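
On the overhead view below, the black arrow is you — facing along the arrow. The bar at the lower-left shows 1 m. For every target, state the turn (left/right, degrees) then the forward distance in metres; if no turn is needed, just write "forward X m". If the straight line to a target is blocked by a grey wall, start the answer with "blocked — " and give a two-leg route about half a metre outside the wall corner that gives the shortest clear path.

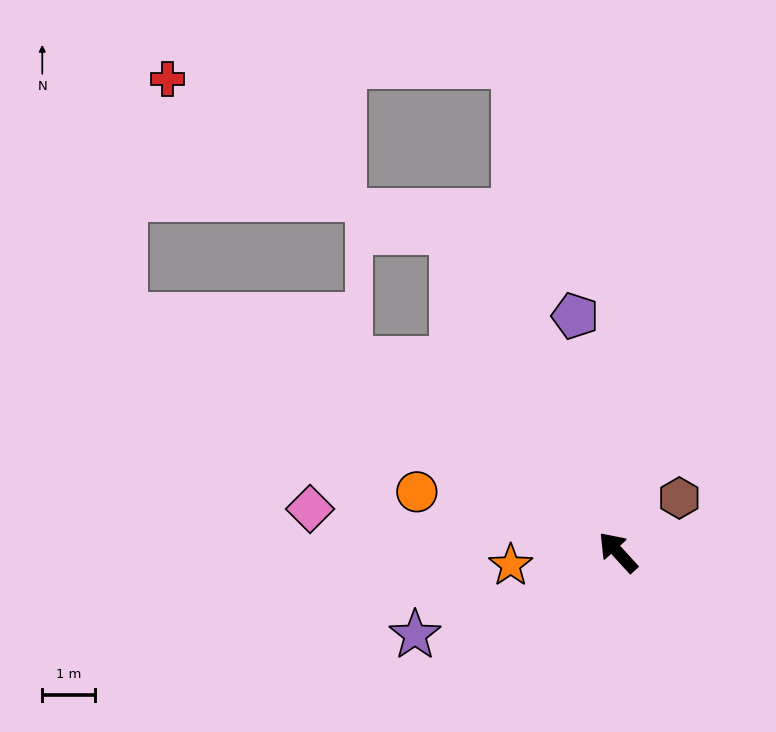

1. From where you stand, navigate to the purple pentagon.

turn right 32°, forward 4.5 m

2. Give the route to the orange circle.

turn left 31°, forward 4.0 m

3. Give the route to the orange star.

turn left 54°, forward 2.0 m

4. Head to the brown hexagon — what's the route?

turn right 91°, forward 1.5 m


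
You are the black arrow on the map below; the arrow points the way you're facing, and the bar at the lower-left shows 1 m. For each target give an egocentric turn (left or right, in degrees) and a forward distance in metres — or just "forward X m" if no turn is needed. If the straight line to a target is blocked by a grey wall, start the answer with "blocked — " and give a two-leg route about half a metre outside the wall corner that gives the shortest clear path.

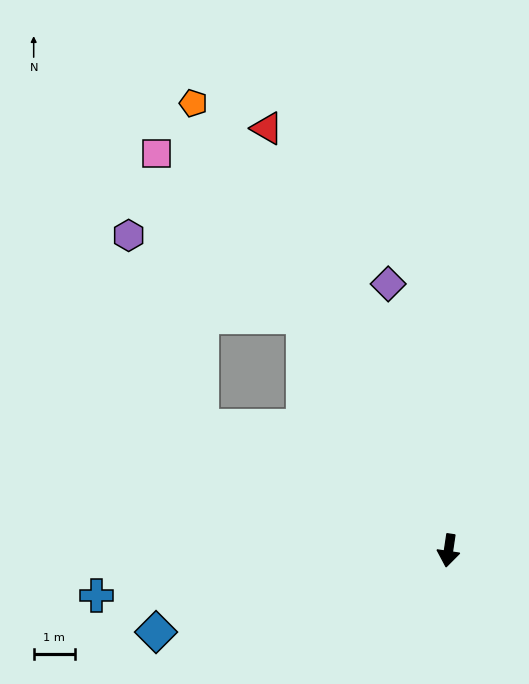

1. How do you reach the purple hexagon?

blocked — turn right 140°, forward 6.7 m, then turn left 34°, forward 4.7 m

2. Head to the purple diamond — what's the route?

turn right 159°, forward 6.7 m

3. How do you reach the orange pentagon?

turn right 142°, forward 12.6 m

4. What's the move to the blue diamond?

turn right 66°, forward 7.4 m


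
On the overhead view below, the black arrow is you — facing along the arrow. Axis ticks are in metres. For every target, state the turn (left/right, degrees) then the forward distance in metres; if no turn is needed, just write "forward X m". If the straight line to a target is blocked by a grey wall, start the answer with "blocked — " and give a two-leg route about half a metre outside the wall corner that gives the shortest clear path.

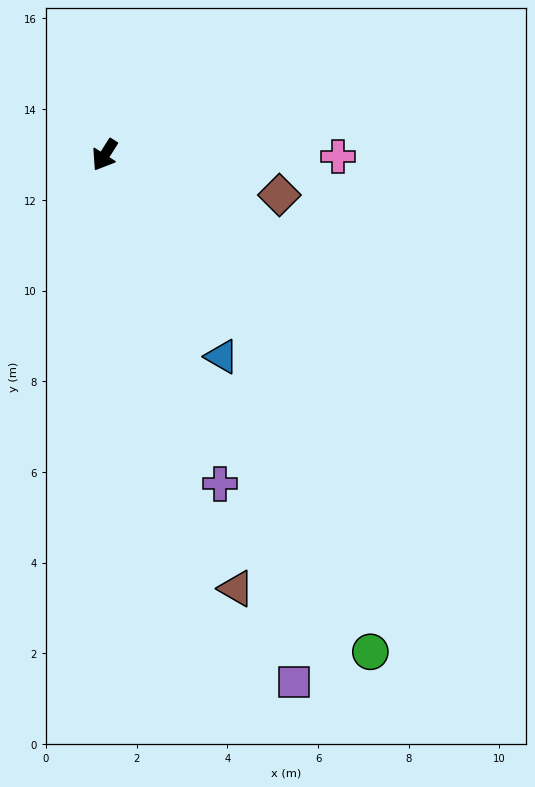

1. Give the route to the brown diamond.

turn left 110°, forward 4.0 m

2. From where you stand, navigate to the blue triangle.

turn left 63°, forward 5.1 m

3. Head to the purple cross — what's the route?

turn left 52°, forward 7.7 m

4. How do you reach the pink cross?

turn left 122°, forward 5.2 m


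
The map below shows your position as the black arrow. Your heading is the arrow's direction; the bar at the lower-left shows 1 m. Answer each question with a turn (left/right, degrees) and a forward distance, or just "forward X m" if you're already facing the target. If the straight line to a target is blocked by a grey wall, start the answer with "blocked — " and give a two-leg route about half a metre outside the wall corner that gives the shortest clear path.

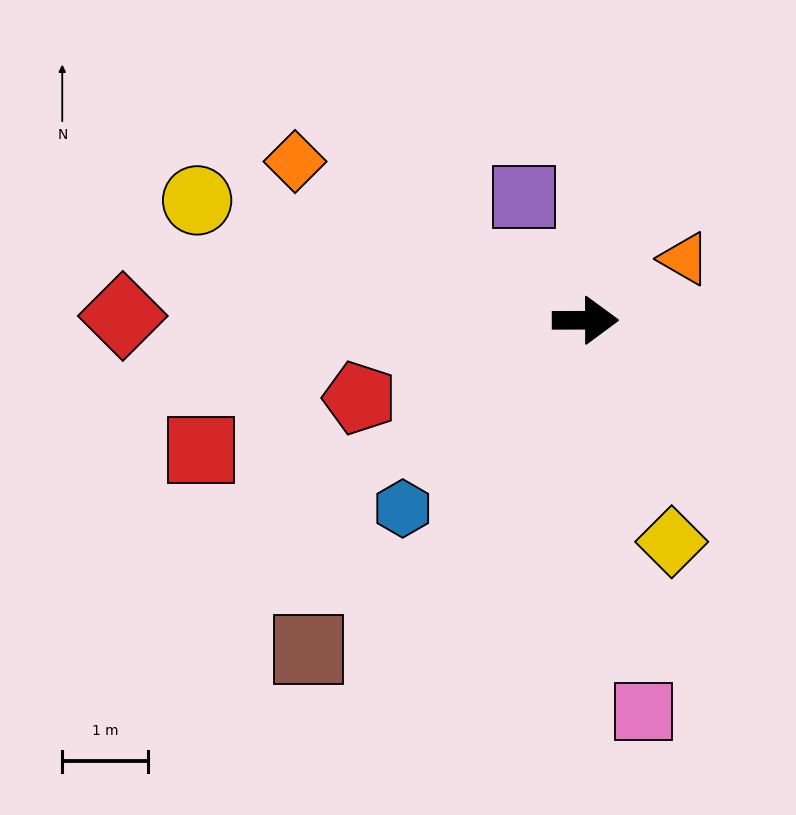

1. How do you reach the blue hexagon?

turn right 134°, forward 3.1 m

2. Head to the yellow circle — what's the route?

turn left 163°, forward 4.8 m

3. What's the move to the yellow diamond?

turn right 69°, forward 2.8 m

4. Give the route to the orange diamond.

turn left 151°, forward 3.9 m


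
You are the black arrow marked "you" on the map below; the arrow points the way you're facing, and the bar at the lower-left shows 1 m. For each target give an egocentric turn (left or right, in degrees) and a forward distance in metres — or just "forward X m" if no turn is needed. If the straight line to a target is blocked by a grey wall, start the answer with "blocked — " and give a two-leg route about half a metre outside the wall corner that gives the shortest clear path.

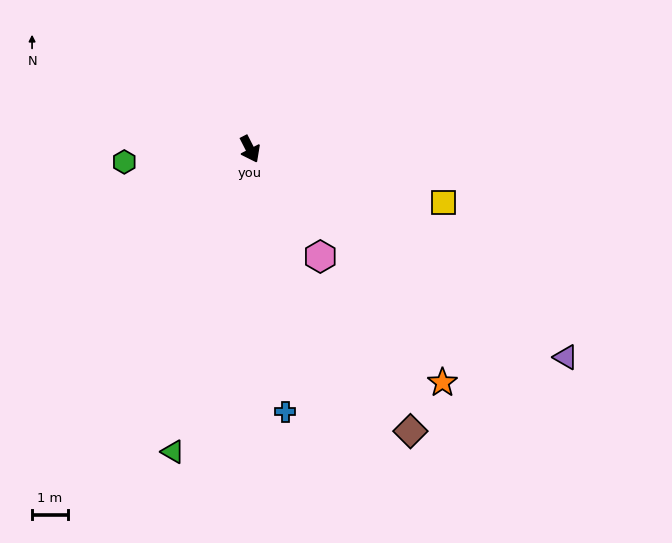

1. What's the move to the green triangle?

turn right 41°, forward 8.7 m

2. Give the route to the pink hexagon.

turn left 6°, forward 3.6 m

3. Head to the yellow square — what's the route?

turn left 47°, forward 5.6 m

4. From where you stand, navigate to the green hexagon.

turn right 111°, forward 3.5 m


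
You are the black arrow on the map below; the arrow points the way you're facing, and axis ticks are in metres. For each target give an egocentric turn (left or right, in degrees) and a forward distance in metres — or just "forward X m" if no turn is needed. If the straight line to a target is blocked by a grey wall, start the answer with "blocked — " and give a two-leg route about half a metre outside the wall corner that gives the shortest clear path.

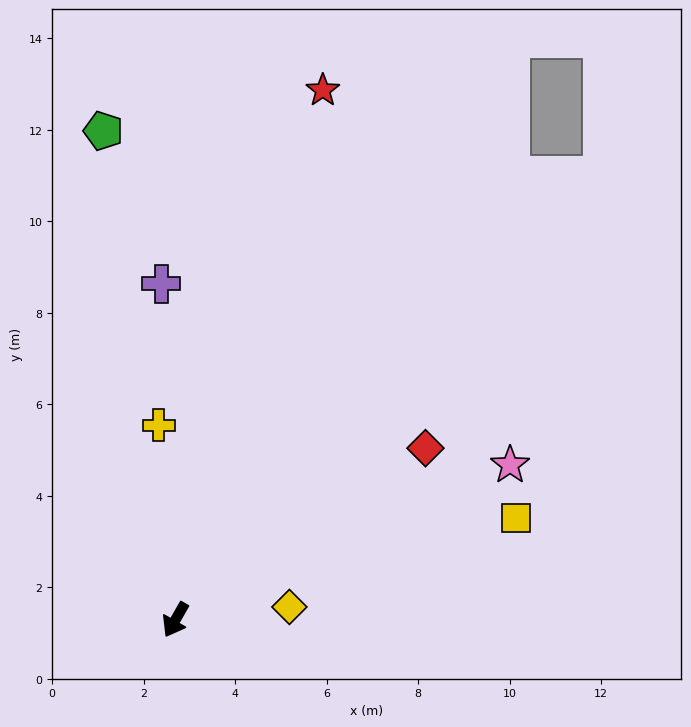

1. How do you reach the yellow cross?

turn right 145°, forward 4.3 m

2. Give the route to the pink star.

turn left 145°, forward 8.1 m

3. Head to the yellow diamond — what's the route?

turn left 126°, forward 2.5 m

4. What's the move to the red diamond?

turn left 154°, forward 6.6 m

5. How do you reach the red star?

turn right 166°, forward 12.0 m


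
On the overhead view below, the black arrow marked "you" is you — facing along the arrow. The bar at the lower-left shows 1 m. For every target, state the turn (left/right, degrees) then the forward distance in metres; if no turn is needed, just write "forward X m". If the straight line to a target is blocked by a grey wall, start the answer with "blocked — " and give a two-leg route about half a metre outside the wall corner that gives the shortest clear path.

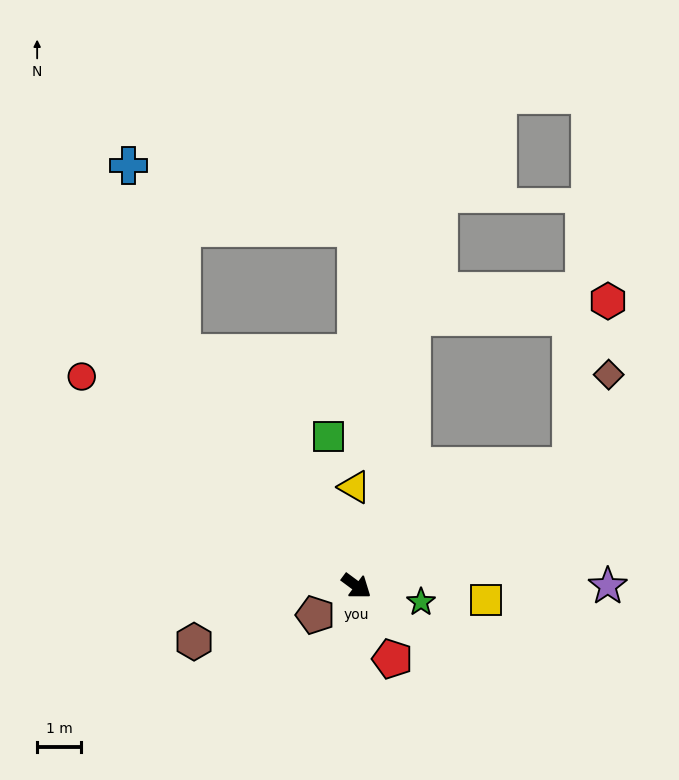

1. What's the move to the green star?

turn left 23°, forward 1.5 m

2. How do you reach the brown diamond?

blocked — turn left 66°, forward 5.7 m, then turn left 38°, forward 2.3 m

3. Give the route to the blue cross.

blocked — turn left 163°, forward 6.7 m, then turn right 20°, forward 4.5 m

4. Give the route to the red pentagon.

turn right 27°, forward 1.9 m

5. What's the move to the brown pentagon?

turn right 108°, forward 1.2 m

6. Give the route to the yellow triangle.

turn left 128°, forward 2.3 m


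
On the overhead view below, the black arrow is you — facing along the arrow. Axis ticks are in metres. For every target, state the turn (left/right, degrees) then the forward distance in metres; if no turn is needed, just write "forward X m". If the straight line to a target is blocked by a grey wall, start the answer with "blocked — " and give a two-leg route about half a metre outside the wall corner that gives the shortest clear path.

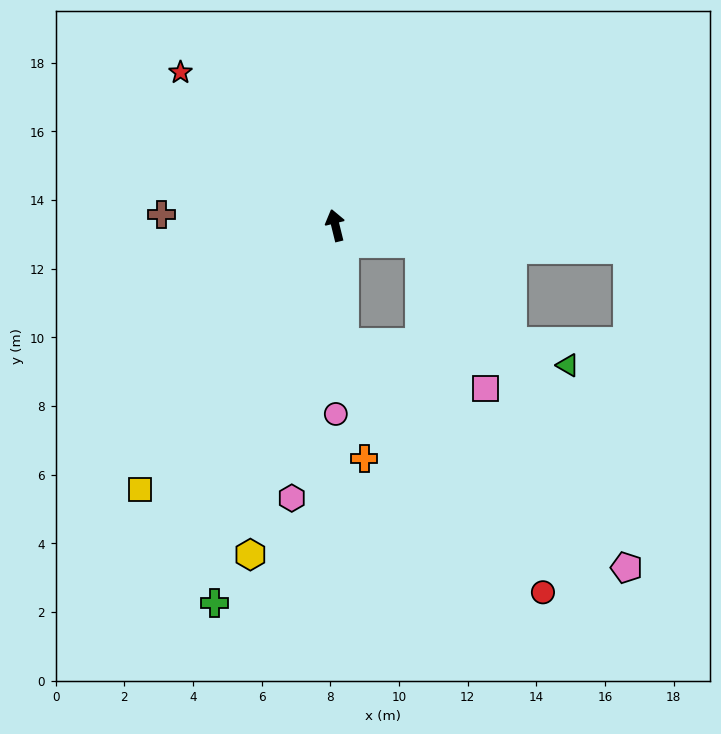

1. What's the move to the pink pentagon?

blocked — turn left 171°, forward 3.4 m, then turn left 46°, forward 10.5 m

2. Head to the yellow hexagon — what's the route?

turn left 152°, forward 9.9 m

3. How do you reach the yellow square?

turn left 130°, forward 9.6 m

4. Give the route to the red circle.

blocked — turn left 171°, forward 3.4 m, then turn left 34°, forward 9.3 m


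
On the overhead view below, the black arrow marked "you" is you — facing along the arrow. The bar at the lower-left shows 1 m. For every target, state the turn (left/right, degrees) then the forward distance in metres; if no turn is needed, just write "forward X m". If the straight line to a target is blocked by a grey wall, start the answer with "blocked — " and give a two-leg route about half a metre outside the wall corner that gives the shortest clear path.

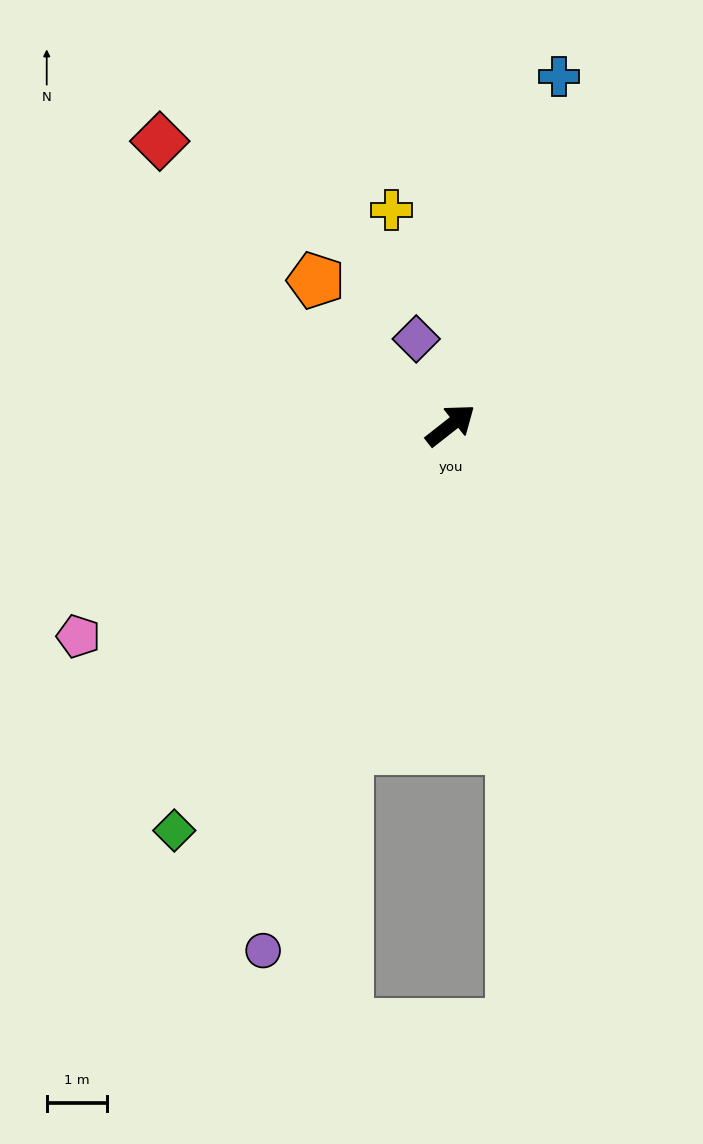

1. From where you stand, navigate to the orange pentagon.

turn left 95°, forward 3.3 m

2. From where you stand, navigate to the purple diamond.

turn left 74°, forward 1.5 m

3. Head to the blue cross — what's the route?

turn left 35°, forward 6.1 m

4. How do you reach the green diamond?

turn right 162°, forward 8.1 m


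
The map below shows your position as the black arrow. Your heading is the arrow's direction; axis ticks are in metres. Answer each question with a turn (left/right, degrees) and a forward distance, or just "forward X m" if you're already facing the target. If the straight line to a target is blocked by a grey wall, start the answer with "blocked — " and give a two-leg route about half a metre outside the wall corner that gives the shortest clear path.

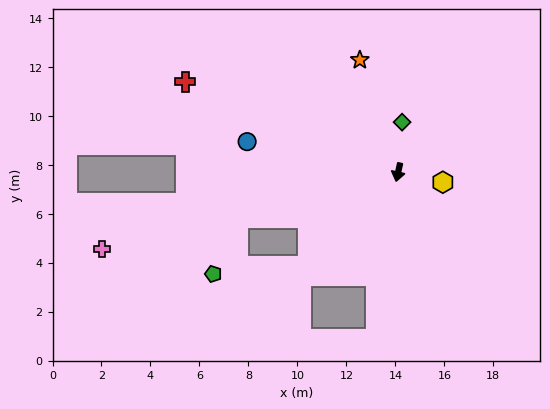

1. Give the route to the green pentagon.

blocked — turn right 31°, forward 5.3 m, then turn right 42°, forward 3.9 m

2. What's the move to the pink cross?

turn right 63°, forward 12.5 m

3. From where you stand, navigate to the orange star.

turn right 149°, forward 4.8 m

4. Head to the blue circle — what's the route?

turn right 89°, forward 6.3 m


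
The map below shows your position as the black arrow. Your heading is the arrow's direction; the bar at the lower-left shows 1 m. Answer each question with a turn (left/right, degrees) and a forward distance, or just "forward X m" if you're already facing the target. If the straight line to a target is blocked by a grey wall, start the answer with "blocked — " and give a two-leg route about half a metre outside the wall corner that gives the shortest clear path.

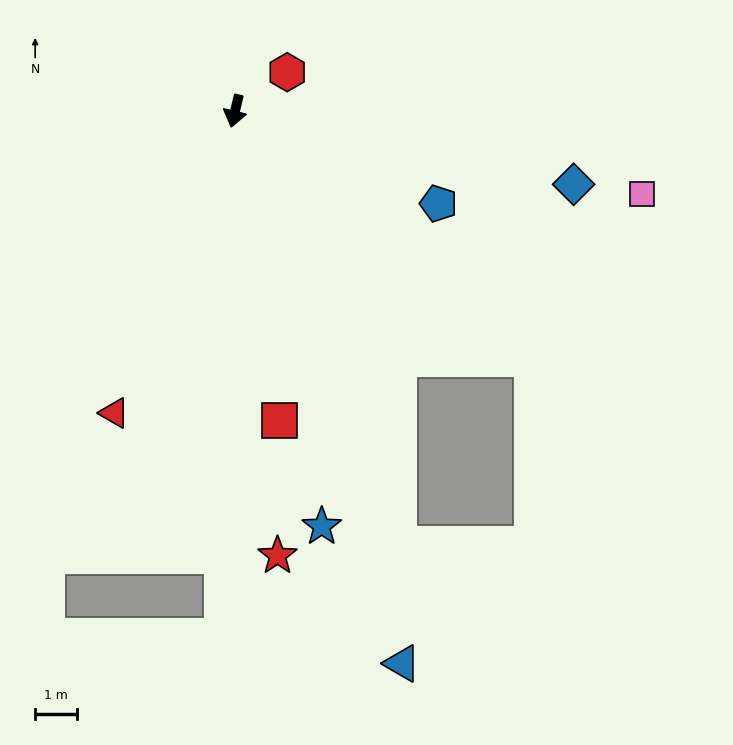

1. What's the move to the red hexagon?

turn left 140°, forward 1.5 m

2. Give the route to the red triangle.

turn right 8°, forward 7.7 m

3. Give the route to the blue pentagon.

turn left 79°, forward 5.3 m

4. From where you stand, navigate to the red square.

turn left 22°, forward 7.4 m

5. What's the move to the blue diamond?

turn left 91°, forward 8.2 m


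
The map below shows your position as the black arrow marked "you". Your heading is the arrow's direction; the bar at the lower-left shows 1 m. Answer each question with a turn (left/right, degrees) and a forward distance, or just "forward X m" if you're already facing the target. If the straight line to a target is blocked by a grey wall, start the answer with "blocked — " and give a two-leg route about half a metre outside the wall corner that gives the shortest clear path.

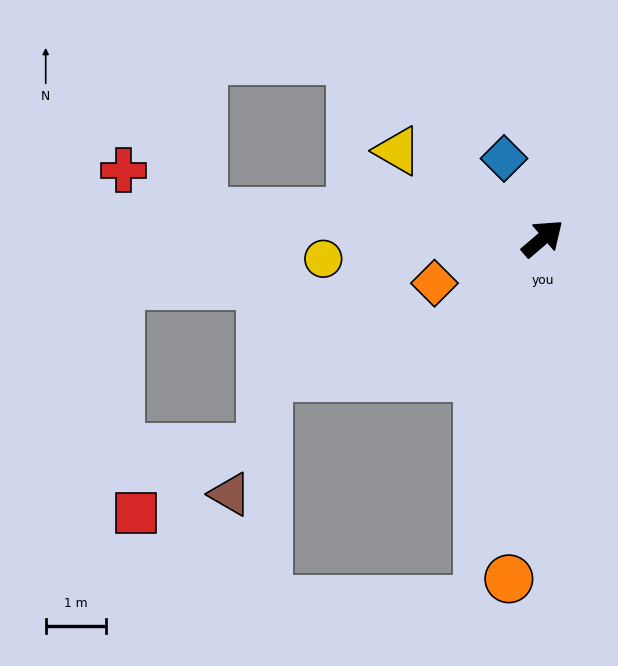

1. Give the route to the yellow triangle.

turn left 108°, forward 2.8 m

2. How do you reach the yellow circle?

turn left 145°, forward 3.7 m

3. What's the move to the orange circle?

turn right 136°, forward 5.7 m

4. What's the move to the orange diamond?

turn left 162°, forward 2.0 m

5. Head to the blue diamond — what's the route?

turn left 75°, forward 1.5 m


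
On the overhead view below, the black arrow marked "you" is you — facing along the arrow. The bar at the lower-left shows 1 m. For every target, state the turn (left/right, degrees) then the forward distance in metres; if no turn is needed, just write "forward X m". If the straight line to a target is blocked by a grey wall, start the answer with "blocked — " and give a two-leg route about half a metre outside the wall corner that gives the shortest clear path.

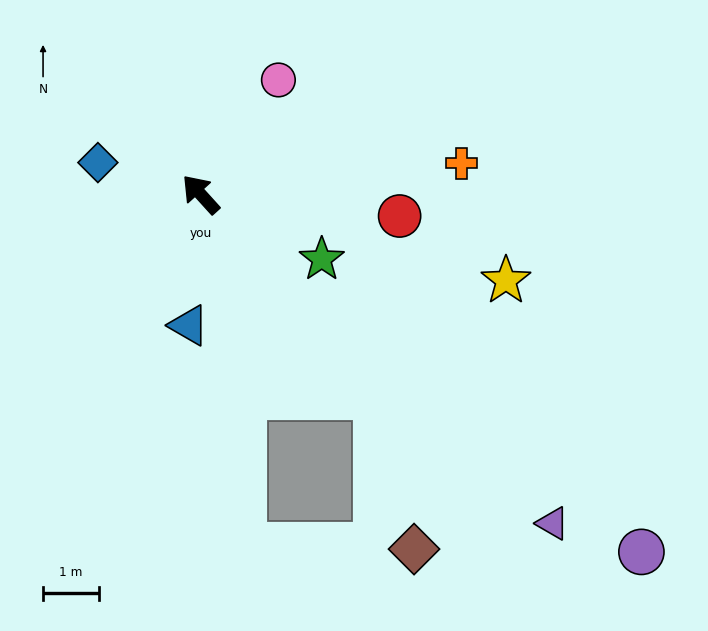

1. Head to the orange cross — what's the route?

turn right 125°, forward 4.7 m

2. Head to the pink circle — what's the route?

turn right 76°, forward 2.5 m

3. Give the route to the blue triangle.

turn left 133°, forward 2.4 m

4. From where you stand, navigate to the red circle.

turn right 138°, forward 3.6 m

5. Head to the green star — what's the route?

turn right 160°, forward 2.5 m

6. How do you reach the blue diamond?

turn left 31°, forward 1.9 m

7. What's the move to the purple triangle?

turn right 175°, forward 8.7 m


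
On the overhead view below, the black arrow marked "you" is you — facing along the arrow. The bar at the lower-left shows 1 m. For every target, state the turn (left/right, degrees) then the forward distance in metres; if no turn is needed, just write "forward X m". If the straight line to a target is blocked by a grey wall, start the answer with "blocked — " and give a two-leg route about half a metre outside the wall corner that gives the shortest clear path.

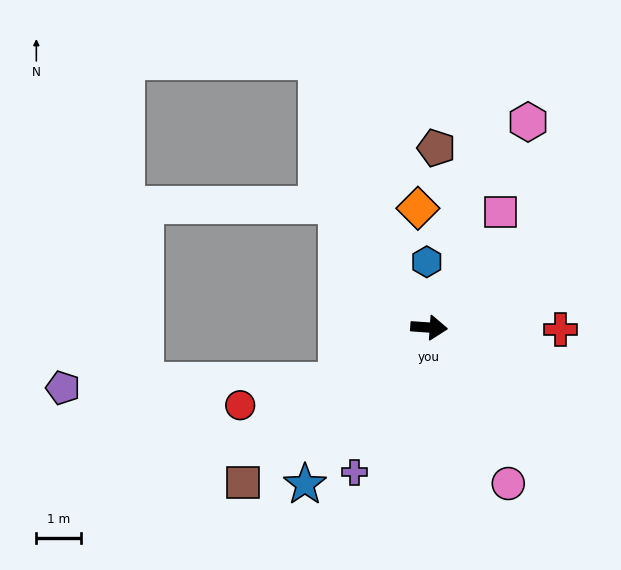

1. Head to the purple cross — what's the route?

turn right 113°, forward 3.7 m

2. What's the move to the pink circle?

turn right 59°, forward 3.9 m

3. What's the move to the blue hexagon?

turn left 96°, forward 1.5 m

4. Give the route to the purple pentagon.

blocked — turn right 146°, forward 2.4 m, then turn right 29°, forward 6.2 m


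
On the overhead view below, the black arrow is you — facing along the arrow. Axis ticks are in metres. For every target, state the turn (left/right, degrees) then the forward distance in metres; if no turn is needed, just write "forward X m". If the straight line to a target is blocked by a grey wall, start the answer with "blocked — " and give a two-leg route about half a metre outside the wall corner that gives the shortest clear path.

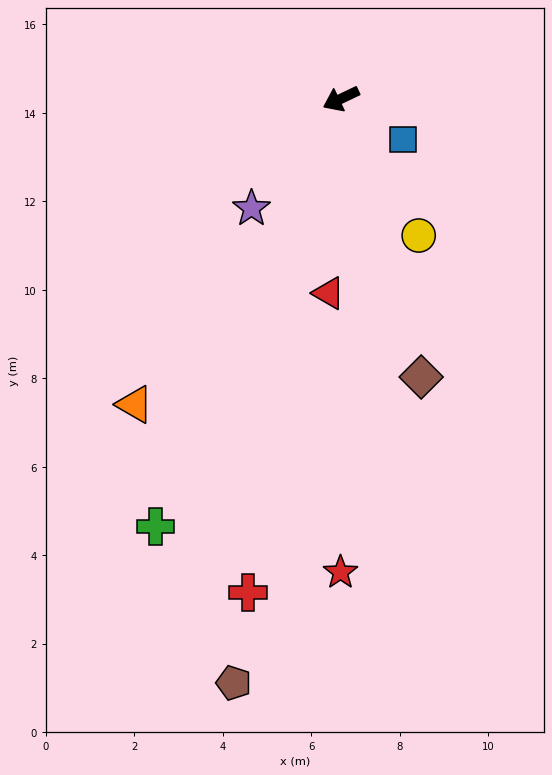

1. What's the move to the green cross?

turn left 41°, forward 10.5 m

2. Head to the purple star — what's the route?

turn left 25°, forward 3.2 m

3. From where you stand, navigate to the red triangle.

turn left 61°, forward 4.4 m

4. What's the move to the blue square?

turn left 121°, forward 1.7 m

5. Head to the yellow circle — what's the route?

turn left 94°, forward 3.6 m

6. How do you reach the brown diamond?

turn left 81°, forward 6.5 m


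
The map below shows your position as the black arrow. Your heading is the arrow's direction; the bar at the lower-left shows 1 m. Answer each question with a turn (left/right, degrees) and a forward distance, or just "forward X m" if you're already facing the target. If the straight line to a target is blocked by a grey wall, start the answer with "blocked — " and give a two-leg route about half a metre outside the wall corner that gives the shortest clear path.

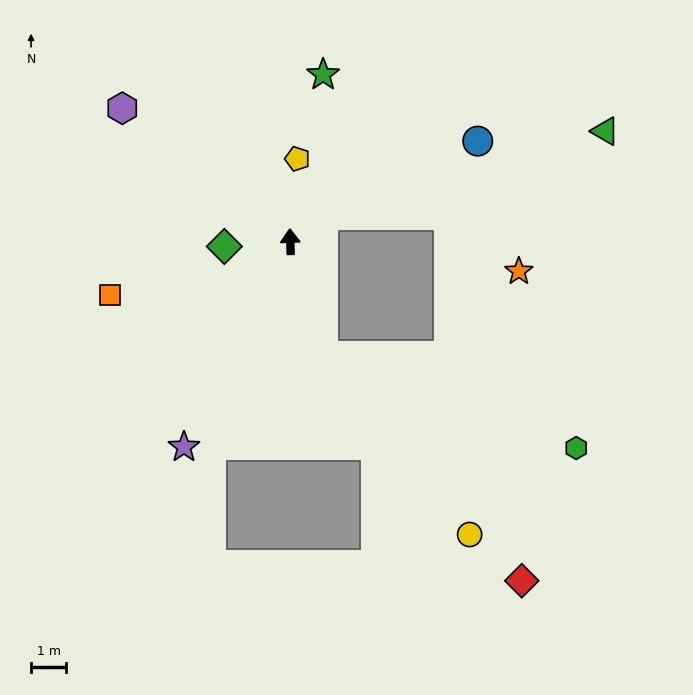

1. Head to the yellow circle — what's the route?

blocked — turn right 166°, forward 3.4 m, then turn left 23°, forward 6.6 m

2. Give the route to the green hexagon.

blocked — turn right 166°, forward 3.4 m, then turn left 54°, forward 7.7 m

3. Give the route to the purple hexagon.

turn left 50°, forward 6.1 m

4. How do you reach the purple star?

turn left 151°, forward 6.6 m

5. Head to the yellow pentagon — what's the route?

turn right 7°, forward 2.4 m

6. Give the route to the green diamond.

turn left 92°, forward 1.9 m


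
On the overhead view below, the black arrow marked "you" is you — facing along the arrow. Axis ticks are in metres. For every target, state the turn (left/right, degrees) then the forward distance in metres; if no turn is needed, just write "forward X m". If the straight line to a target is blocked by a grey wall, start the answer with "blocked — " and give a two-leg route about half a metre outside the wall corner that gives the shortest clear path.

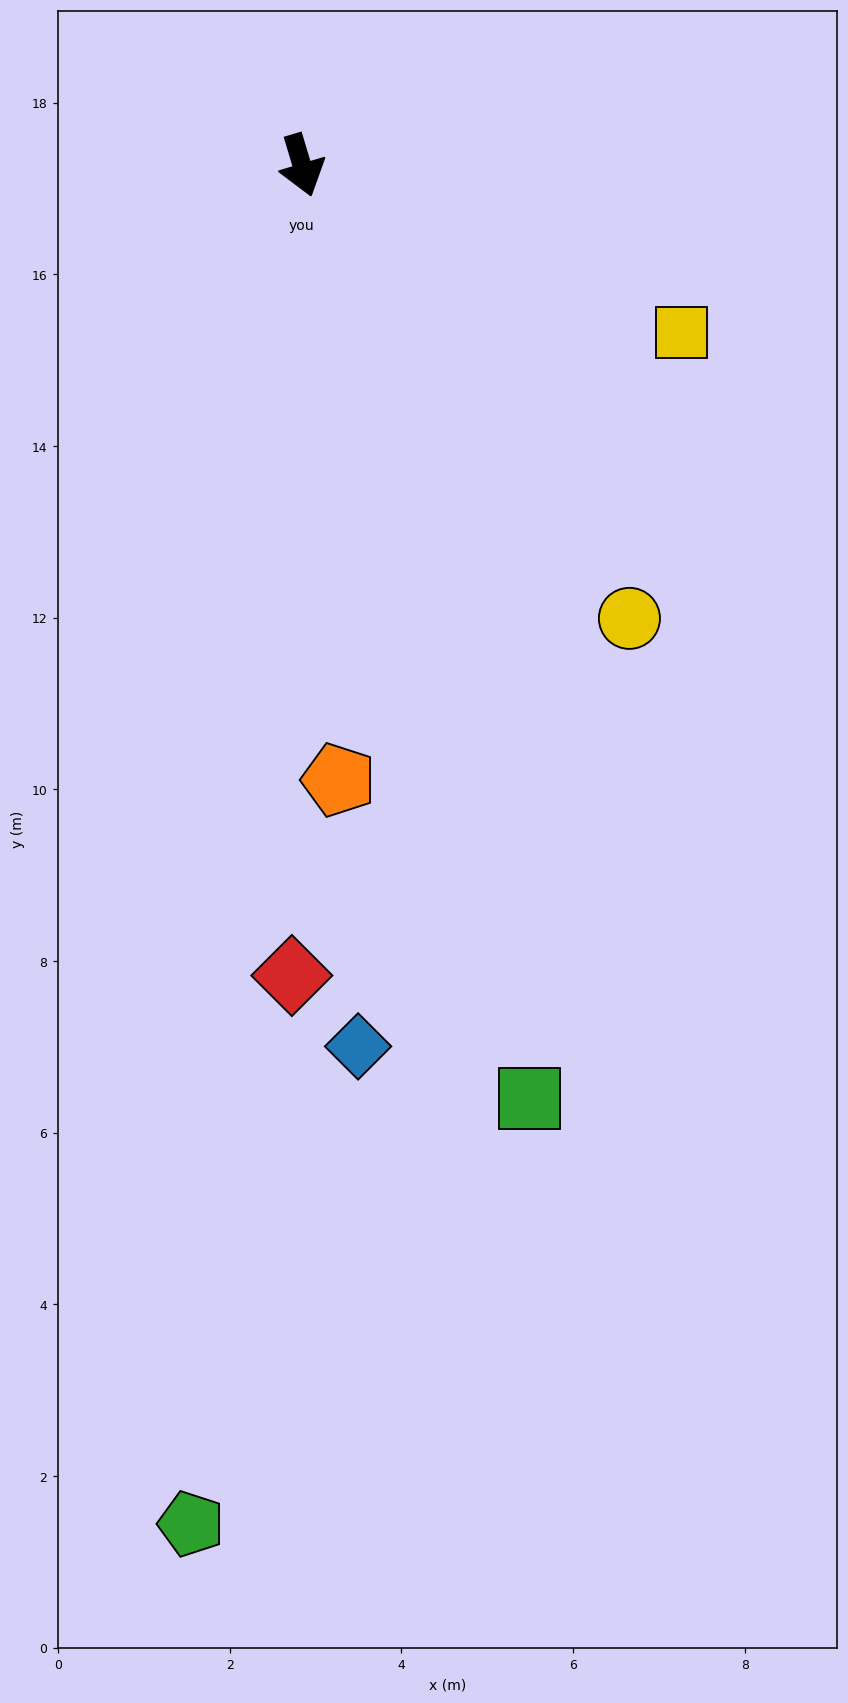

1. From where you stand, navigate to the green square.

turn right 3°, forward 11.2 m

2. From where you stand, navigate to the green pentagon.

turn right 21°, forward 15.9 m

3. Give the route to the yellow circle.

turn left 19°, forward 6.5 m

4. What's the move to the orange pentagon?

turn right 13°, forward 7.2 m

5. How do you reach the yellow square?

turn left 50°, forward 4.8 m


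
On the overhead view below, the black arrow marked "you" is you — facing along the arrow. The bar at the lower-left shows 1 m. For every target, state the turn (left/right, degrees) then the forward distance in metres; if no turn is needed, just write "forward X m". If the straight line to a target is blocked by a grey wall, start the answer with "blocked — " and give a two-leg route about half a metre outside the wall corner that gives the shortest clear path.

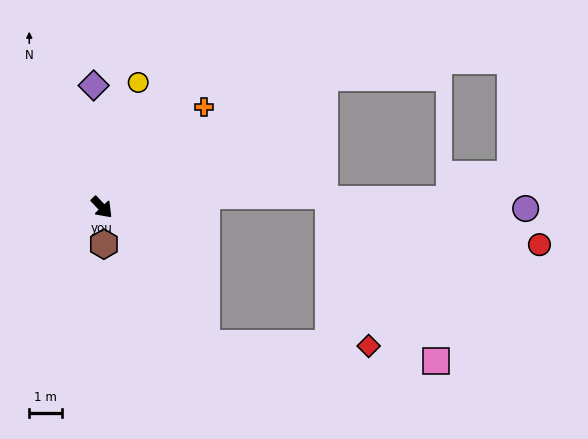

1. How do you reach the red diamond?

blocked — turn right 6°, forward 5.2 m, then turn left 52°, forward 4.9 m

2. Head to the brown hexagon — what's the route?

turn right 40°, forward 1.1 m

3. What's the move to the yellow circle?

turn left 120°, forward 3.9 m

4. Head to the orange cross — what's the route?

turn left 91°, forward 4.3 m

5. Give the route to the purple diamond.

turn left 140°, forward 3.7 m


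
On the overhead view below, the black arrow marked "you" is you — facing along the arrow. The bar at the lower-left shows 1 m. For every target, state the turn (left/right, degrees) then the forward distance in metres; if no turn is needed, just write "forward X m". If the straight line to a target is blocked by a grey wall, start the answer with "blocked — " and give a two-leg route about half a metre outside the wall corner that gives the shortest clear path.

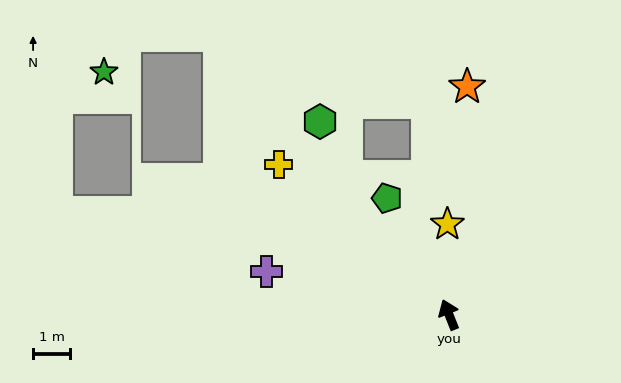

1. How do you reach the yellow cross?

turn left 27°, forward 6.1 m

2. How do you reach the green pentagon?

turn left 6°, forward 3.5 m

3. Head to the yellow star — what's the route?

turn right 21°, forward 2.4 m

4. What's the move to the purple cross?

turn left 55°, forward 5.0 m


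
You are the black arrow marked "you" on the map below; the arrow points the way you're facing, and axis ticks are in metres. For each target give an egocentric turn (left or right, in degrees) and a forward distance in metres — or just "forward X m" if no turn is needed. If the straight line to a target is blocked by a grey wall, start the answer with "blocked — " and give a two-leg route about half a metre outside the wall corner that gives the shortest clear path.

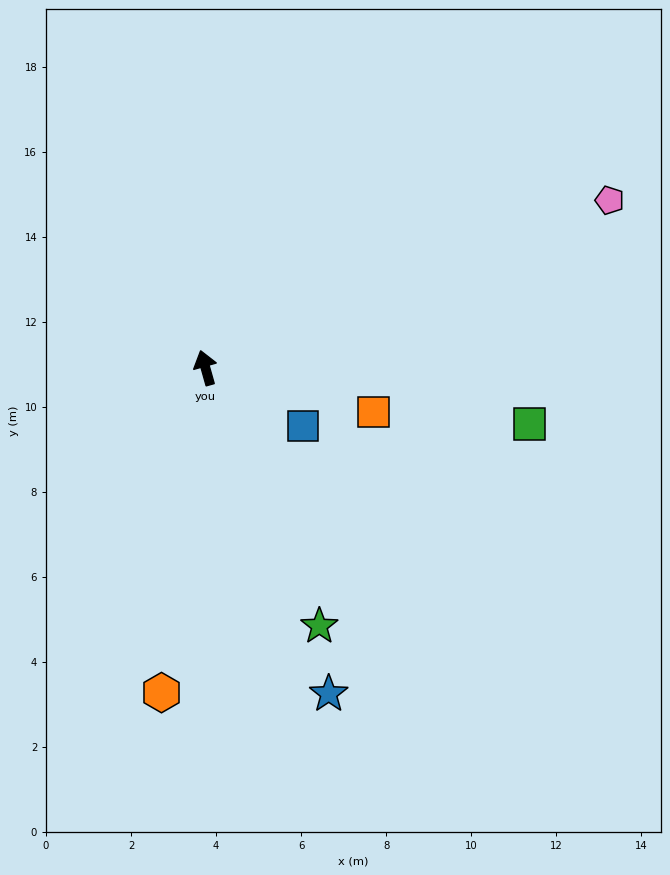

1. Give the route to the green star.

turn right 172°, forward 6.6 m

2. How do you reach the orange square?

turn right 121°, forward 4.1 m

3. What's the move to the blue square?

turn right 137°, forward 2.7 m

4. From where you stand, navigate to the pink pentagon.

turn right 83°, forward 10.3 m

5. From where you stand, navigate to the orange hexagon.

turn left 157°, forward 7.7 m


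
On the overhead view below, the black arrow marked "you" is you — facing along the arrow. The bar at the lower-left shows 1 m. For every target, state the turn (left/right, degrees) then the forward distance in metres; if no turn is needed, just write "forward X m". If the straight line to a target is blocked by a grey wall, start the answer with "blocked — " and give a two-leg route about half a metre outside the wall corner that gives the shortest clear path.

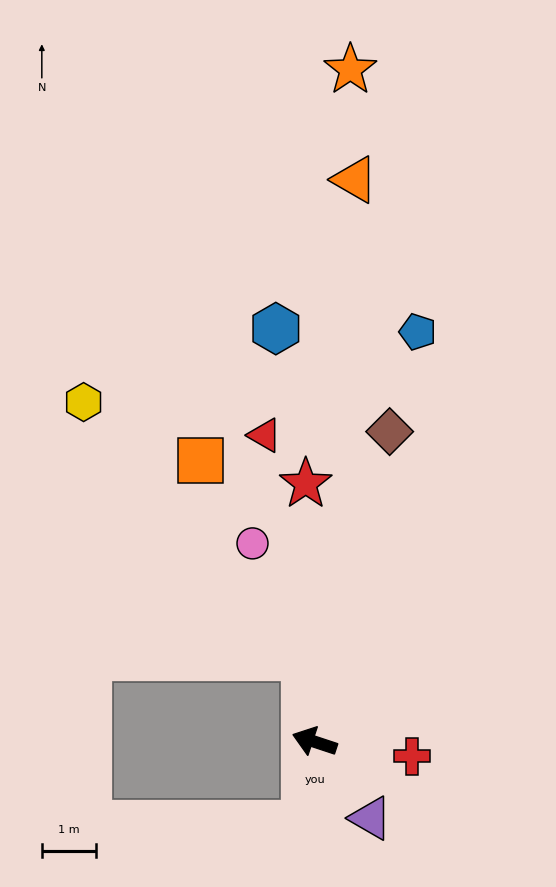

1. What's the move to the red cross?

turn right 170°, forward 1.8 m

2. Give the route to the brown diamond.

turn right 85°, forward 5.8 m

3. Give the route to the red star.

turn right 70°, forward 4.7 m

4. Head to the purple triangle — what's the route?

turn left 145°, forward 1.7 m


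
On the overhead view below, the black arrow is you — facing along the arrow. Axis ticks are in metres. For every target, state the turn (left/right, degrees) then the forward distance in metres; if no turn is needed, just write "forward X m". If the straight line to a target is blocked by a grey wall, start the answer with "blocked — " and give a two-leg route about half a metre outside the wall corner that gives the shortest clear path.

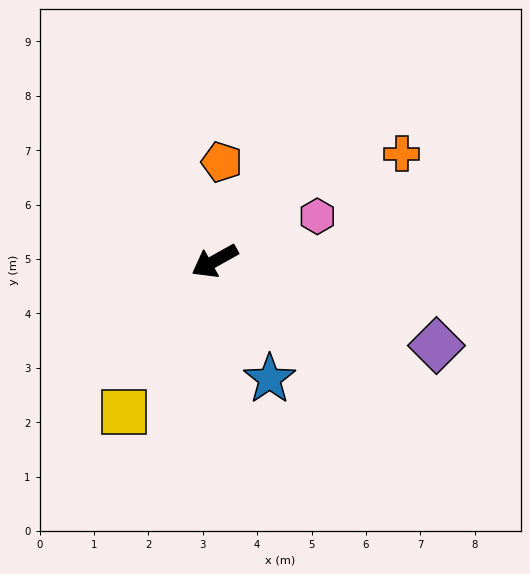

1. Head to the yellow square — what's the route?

turn left 30°, forward 3.2 m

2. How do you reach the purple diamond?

turn left 130°, forward 4.4 m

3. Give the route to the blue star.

turn left 86°, forward 2.4 m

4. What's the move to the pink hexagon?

turn left 174°, forward 2.1 m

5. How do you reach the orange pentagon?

turn right 123°, forward 1.8 m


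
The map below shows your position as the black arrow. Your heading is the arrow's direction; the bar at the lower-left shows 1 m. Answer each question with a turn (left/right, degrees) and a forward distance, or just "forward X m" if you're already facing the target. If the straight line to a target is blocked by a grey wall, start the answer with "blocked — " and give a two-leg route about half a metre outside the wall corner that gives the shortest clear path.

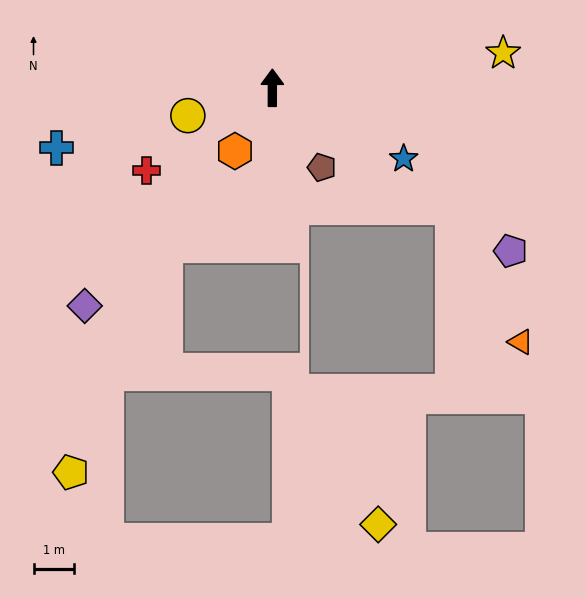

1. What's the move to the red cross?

turn left 124°, forward 3.7 m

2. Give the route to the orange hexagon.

turn left 150°, forward 1.8 m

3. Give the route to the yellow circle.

turn left 108°, forward 2.2 m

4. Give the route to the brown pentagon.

turn right 148°, forward 2.3 m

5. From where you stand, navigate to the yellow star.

turn right 81°, forward 5.8 m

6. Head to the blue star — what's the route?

turn right 118°, forward 3.7 m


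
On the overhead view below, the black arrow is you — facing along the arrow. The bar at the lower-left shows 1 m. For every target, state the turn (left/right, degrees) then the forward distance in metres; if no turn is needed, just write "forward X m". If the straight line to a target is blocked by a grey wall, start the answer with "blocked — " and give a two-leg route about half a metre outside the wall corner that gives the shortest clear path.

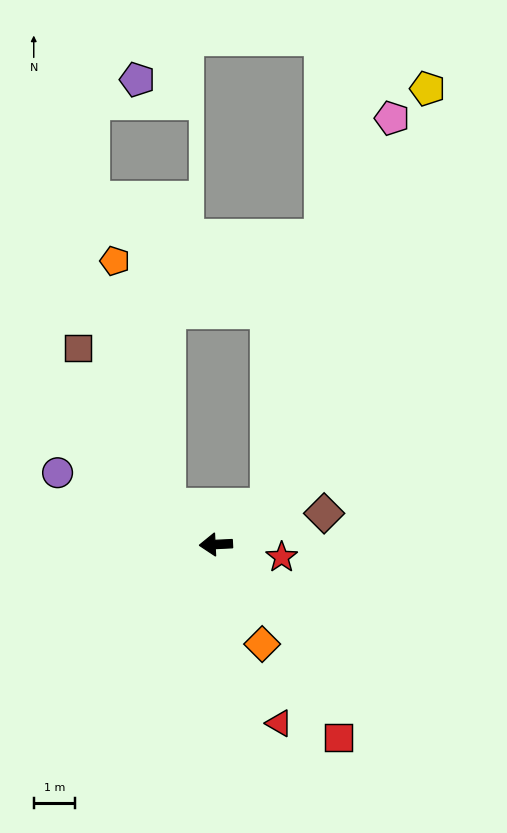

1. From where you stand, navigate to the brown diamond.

turn right 167°, forward 2.7 m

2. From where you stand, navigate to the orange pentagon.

blocked — turn right 42°, forward 1.5 m, then turn right 38°, forward 6.0 m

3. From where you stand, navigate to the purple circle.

turn right 27°, forward 4.2 m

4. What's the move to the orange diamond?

turn left 112°, forward 2.6 m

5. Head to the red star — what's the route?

turn left 166°, forward 1.6 m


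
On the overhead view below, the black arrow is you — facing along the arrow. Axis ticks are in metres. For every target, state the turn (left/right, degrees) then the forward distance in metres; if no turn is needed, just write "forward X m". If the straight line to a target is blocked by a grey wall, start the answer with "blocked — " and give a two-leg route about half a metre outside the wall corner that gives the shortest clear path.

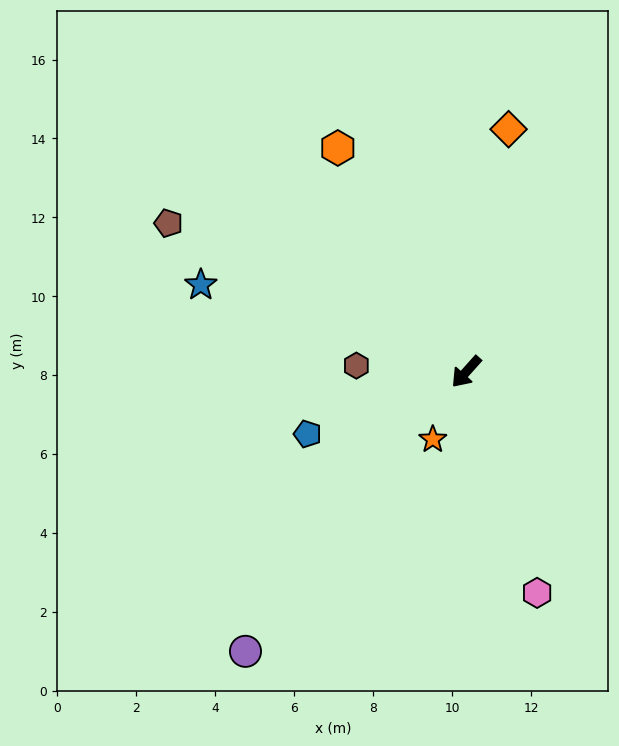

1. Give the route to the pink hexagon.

turn left 60°, forward 5.9 m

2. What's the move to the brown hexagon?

turn right 51°, forward 2.8 m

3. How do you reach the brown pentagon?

turn right 75°, forward 8.4 m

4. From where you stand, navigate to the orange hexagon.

turn right 108°, forward 6.5 m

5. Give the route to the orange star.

turn left 15°, forward 1.9 m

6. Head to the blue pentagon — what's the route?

turn right 27°, forward 4.3 m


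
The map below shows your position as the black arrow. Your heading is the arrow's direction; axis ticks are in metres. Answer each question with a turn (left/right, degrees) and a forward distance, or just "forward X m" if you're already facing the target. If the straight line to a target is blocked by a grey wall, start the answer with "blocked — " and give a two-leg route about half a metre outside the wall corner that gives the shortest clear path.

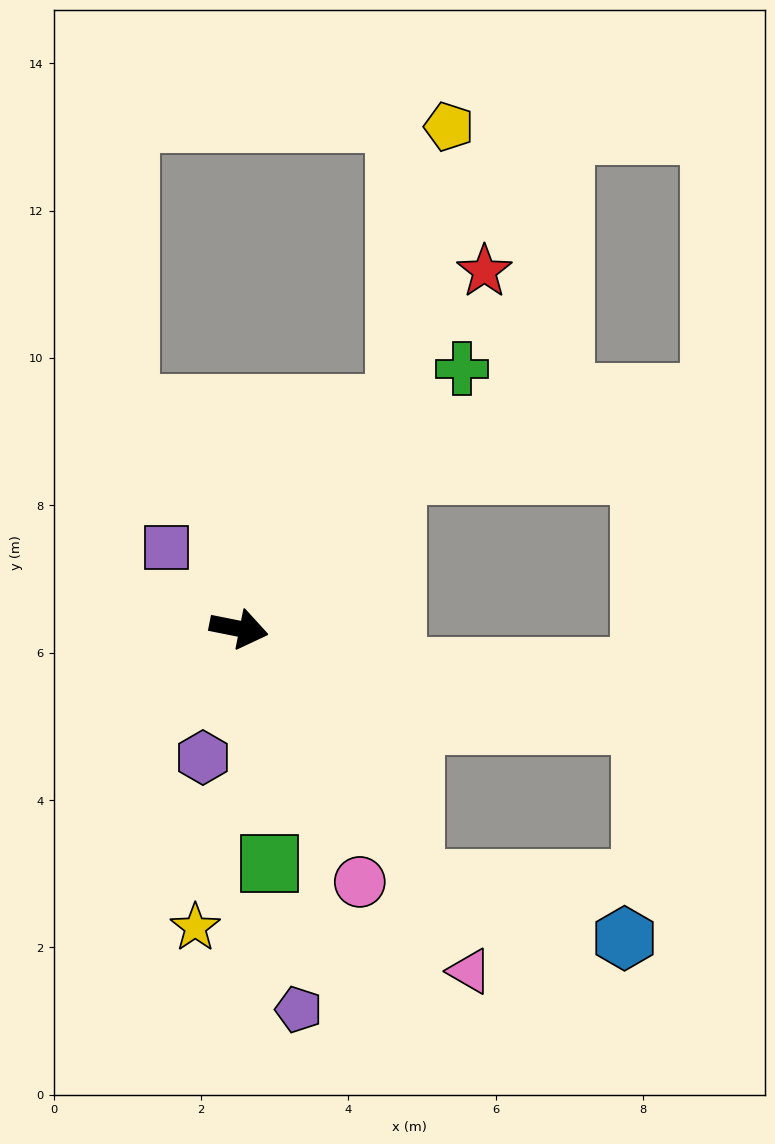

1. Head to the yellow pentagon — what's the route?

blocked — turn left 66°, forward 3.7 m, then turn left 25°, forward 3.9 m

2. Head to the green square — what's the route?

turn right 71°, forward 3.2 m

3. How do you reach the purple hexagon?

turn right 94°, forward 1.8 m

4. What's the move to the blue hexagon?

blocked — turn right 44°, forward 4.2 m, then turn left 40°, forward 3.0 m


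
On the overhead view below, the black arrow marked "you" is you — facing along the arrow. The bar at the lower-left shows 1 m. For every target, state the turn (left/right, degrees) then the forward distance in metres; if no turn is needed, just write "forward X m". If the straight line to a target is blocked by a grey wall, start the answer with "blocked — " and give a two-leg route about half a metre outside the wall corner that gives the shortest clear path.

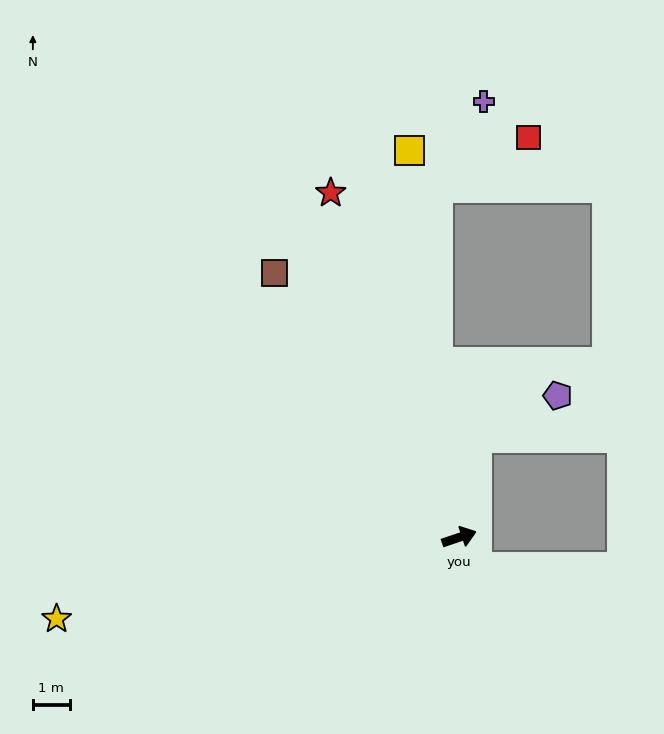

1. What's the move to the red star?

turn left 92°, forward 9.9 m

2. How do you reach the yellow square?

turn left 79°, forward 10.5 m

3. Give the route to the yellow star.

turn left 173°, forward 11.1 m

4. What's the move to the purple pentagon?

blocked — turn left 61°, forward 2.7 m, then turn right 52°, forward 2.5 m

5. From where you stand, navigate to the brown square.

turn left 106°, forward 8.7 m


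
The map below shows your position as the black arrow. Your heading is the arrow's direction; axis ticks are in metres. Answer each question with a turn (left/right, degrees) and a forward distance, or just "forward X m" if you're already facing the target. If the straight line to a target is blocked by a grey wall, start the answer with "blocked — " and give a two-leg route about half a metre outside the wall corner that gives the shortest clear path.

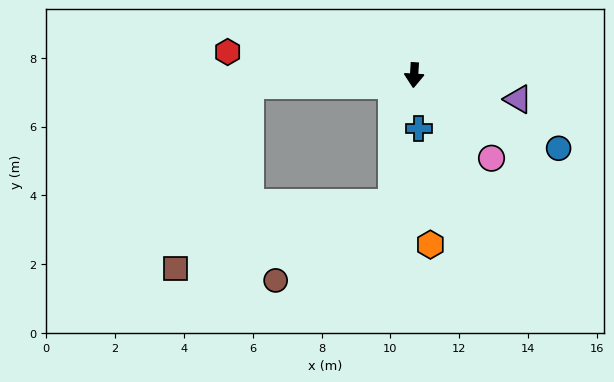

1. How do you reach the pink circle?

turn left 46°, forward 3.3 m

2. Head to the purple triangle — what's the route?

turn left 80°, forward 3.1 m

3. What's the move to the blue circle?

turn left 67°, forward 4.7 m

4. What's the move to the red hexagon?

turn right 94°, forward 5.5 m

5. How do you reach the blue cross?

turn left 8°, forward 1.6 m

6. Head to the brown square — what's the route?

blocked — turn right 83°, forward 4.8 m, then turn left 64°, forward 5.8 m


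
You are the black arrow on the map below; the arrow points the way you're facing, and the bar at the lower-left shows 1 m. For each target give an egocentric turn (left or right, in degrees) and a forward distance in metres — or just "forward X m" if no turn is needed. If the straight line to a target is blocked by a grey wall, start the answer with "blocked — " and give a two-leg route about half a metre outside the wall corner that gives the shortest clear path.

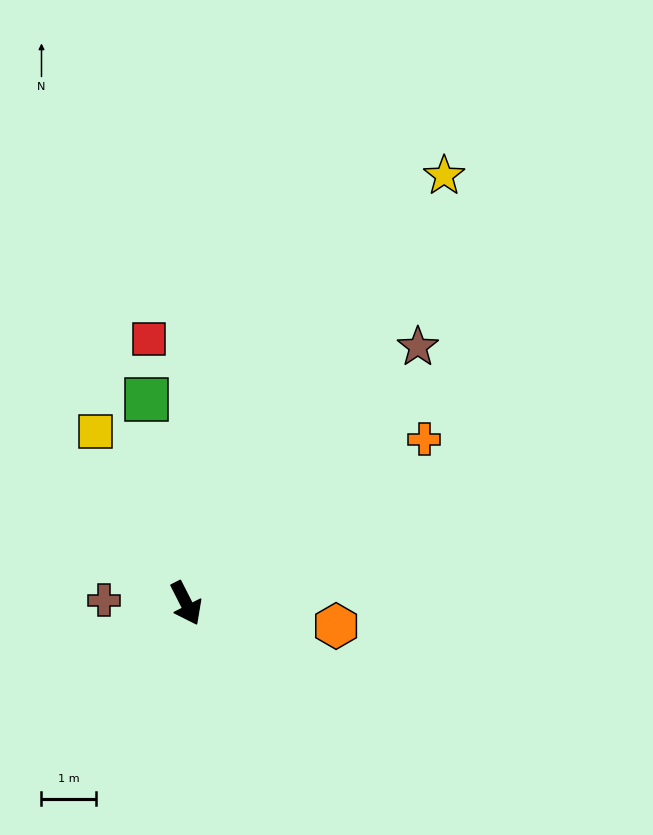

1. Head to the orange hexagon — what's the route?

turn left 54°, forward 2.8 m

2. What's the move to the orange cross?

turn left 98°, forward 5.3 m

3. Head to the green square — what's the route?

turn left 164°, forward 3.8 m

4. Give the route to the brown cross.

turn right 119°, forward 1.5 m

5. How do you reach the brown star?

turn left 111°, forward 6.4 m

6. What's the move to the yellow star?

turn left 122°, forward 9.2 m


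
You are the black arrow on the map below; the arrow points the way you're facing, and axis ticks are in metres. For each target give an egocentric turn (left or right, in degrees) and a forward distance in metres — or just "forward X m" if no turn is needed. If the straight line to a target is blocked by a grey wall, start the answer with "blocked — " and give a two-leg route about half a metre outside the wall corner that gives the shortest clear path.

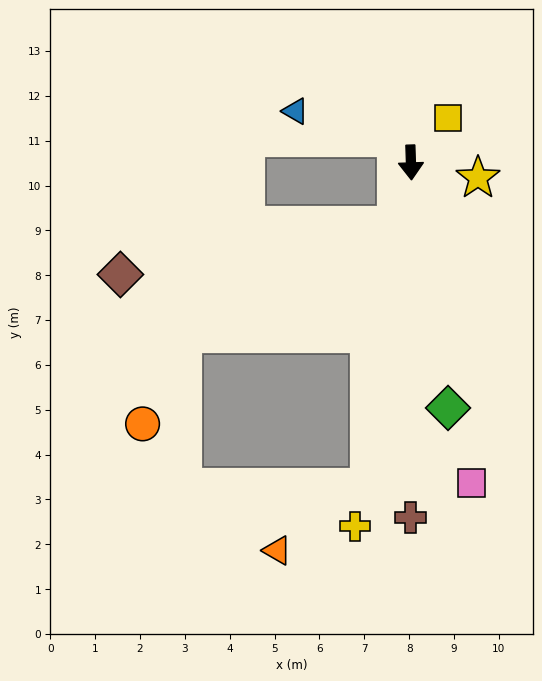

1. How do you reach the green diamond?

turn left 7°, forward 5.5 m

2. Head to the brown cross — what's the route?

forward 7.9 m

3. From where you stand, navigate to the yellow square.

turn left 139°, forward 1.3 m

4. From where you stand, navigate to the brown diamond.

blocked — turn right 15°, forward 1.4 m, then turn right 67°, forward 6.2 m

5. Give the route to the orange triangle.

blocked — turn right 9°, forward 7.3 m, then turn right 48°, forward 2.5 m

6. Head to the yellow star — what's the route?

turn left 75°, forward 1.5 m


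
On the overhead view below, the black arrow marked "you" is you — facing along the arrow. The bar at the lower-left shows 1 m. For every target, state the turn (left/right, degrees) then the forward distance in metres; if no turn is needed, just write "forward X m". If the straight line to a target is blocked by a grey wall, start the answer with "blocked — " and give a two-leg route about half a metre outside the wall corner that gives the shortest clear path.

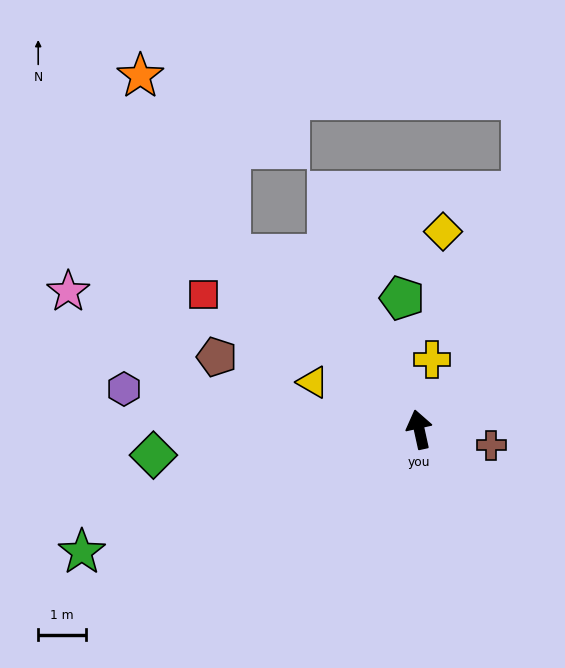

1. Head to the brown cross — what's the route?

turn right 115°, forward 1.6 m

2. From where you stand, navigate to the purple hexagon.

turn left 70°, forward 6.3 m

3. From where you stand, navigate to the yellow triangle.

turn left 54°, forward 2.5 m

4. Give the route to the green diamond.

turn left 83°, forward 5.6 m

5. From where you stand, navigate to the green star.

turn left 98°, forward 7.6 m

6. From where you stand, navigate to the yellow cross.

turn right 23°, forward 1.5 m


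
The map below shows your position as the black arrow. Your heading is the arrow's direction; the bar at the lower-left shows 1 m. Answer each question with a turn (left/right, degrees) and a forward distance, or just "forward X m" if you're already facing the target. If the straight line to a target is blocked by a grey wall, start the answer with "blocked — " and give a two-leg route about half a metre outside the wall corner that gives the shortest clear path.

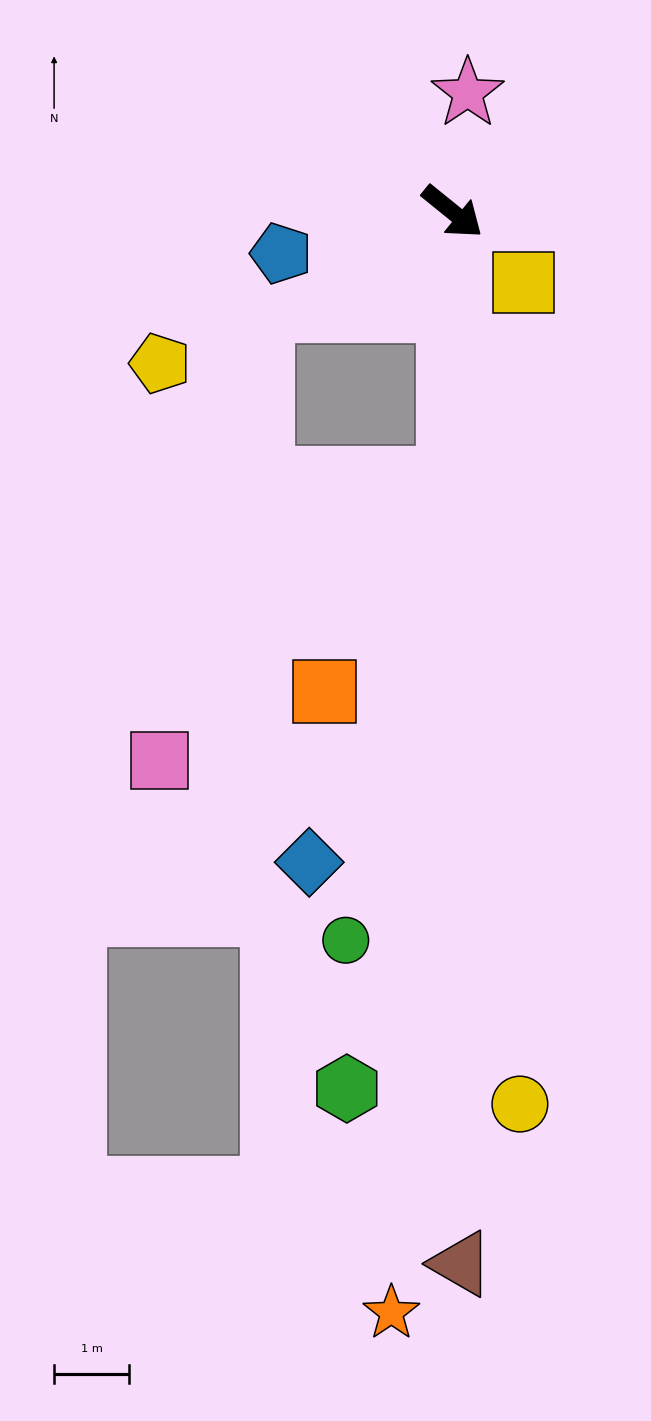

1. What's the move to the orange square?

blocked — turn right 52°, forward 3.6 m, then turn right 29°, forward 3.3 m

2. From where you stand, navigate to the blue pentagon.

turn right 127°, forward 2.3 m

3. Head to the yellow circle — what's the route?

turn right 47°, forward 11.9 m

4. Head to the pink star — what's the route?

turn left 122°, forward 1.6 m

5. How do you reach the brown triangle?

turn right 51°, forward 14.0 m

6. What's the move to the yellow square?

turn right 6°, forward 1.3 m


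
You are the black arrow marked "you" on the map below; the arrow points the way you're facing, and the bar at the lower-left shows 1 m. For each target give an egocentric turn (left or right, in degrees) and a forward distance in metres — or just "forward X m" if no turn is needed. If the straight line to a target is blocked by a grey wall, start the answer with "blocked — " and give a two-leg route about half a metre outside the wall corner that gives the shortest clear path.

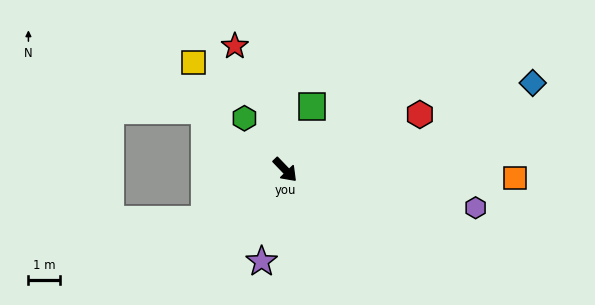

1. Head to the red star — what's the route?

turn left 158°, forward 4.2 m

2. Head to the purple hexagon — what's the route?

turn left 35°, forward 6.1 m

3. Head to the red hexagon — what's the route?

turn left 68°, forward 4.6 m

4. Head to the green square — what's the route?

turn left 113°, forward 2.1 m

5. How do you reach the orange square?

turn left 44°, forward 7.2 m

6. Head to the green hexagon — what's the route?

turn left 174°, forward 2.1 m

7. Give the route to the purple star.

turn right 58°, forward 3.0 m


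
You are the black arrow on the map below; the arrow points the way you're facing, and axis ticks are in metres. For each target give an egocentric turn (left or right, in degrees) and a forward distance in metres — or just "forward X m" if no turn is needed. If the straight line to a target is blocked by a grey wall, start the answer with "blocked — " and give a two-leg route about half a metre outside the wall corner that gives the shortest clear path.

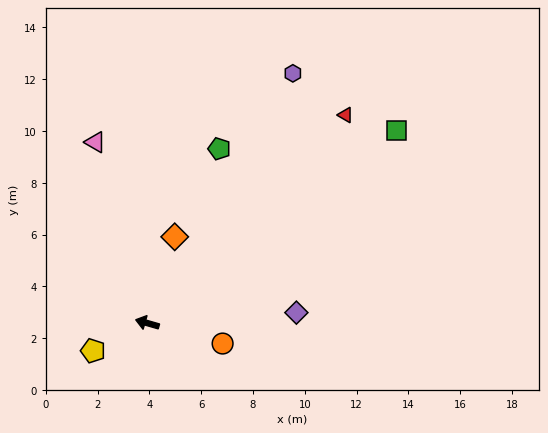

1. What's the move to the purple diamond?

turn right 160°, forward 5.8 m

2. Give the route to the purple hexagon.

turn right 104°, forward 11.2 m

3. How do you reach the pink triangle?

turn right 58°, forward 7.3 m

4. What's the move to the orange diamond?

turn right 92°, forward 3.5 m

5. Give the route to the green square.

turn right 126°, forward 12.2 m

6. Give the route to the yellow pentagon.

turn left 43°, forward 2.4 m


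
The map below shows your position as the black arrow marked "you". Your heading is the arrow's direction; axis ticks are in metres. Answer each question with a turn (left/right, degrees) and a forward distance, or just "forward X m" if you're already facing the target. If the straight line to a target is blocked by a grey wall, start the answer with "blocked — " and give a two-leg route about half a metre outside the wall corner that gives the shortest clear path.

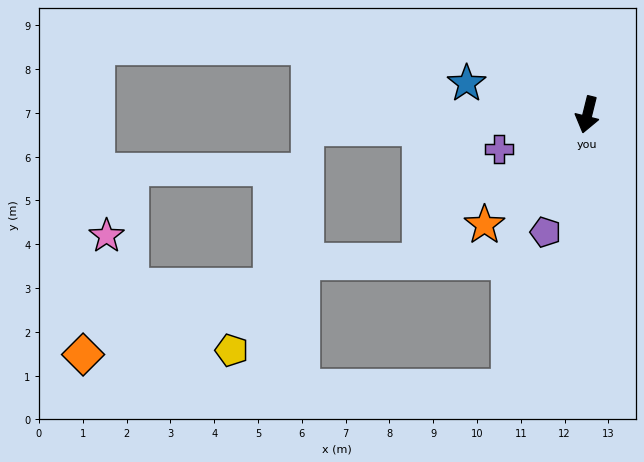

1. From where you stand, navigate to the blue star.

turn right 91°, forward 2.8 m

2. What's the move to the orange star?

turn right 29°, forward 3.4 m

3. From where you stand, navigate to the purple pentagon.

turn right 6°, forward 2.8 m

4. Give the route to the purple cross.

turn right 55°, forward 2.2 m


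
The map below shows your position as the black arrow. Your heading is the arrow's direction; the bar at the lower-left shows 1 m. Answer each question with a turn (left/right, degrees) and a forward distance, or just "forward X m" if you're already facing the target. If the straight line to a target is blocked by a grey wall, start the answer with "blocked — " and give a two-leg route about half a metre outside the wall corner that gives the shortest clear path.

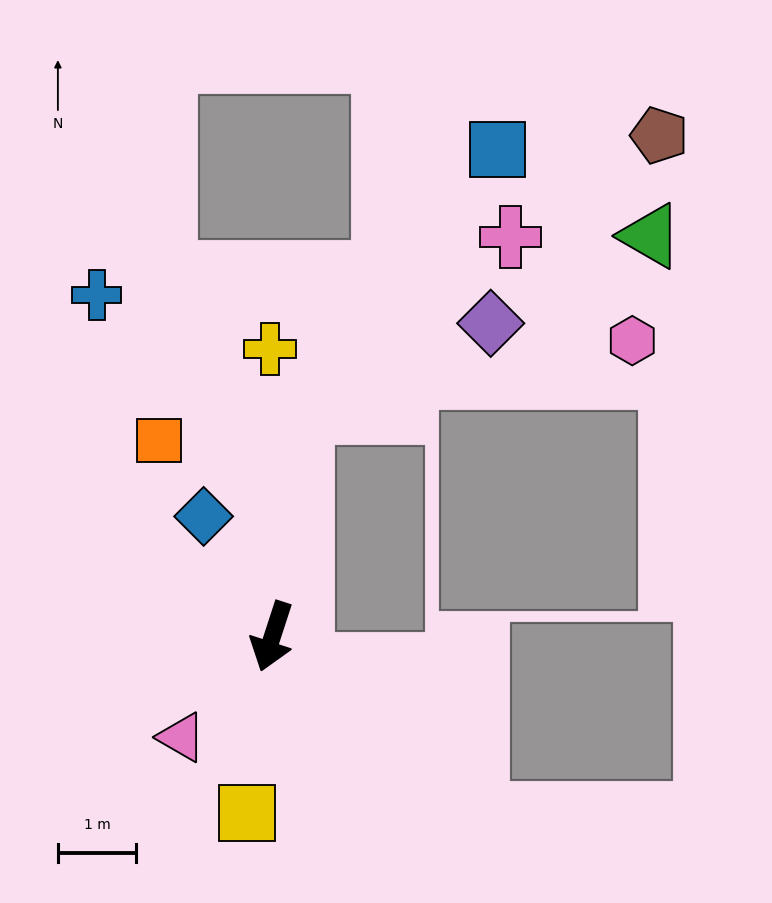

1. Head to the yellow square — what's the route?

turn left 10°, forward 2.3 m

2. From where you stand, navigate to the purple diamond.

blocked — turn right 169°, forward 2.9 m, then turn right 58°, forward 2.7 m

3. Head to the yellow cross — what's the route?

turn right 162°, forward 3.7 m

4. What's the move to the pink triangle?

turn right 24°, forward 1.7 m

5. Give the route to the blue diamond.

turn right 132°, forward 1.8 m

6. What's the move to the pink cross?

blocked — turn right 169°, forward 2.9 m, then turn right 43°, forward 3.5 m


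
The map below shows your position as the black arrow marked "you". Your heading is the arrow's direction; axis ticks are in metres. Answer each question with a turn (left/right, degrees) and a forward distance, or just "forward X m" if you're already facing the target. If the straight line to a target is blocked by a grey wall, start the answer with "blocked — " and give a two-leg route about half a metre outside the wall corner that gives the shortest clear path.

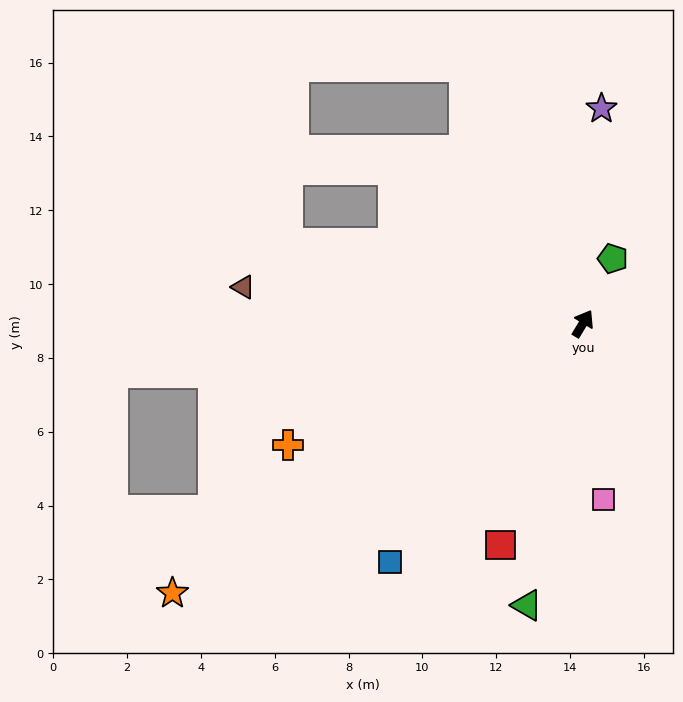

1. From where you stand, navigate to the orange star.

turn left 154°, forward 13.3 m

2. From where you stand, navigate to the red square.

turn right 169°, forward 6.4 m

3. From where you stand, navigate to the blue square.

turn left 172°, forward 8.3 m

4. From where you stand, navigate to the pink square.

turn right 142°, forward 4.8 m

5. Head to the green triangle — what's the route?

turn right 160°, forward 7.8 m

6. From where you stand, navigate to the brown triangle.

turn left 115°, forward 9.3 m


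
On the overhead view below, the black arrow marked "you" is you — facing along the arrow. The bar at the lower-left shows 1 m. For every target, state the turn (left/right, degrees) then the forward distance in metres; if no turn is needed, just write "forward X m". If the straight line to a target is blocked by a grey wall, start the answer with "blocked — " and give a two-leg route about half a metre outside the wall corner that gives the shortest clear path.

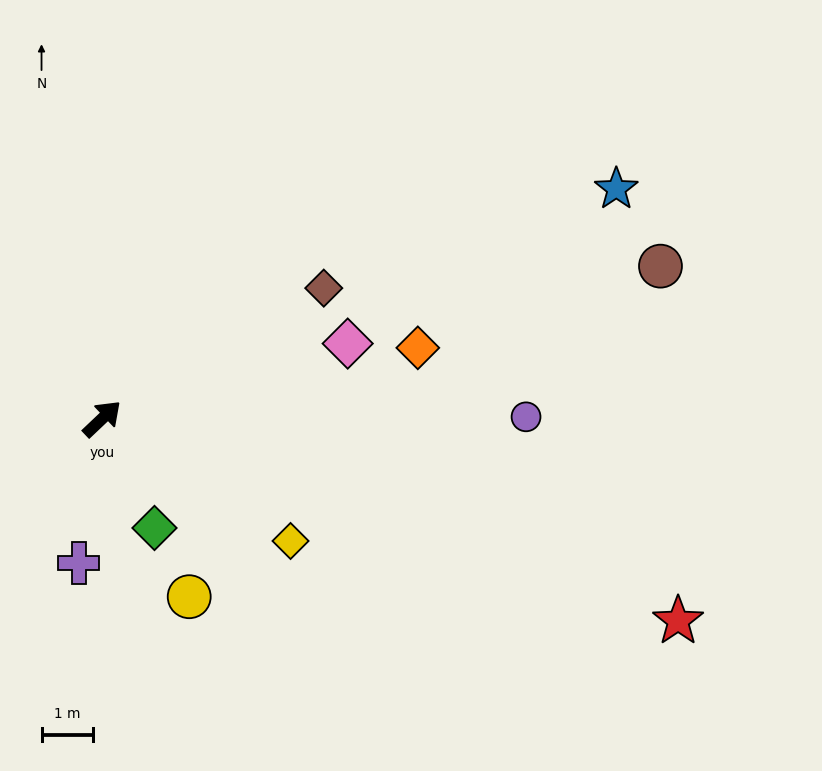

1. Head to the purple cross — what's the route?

turn right 143°, forward 2.9 m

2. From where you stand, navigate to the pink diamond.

turn right 26°, forward 5.0 m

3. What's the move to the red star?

turn right 63°, forward 11.9 m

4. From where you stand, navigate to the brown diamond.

turn right 13°, forward 5.0 m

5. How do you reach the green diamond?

turn right 108°, forward 2.4 m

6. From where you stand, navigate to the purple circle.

turn right 43°, forward 8.3 m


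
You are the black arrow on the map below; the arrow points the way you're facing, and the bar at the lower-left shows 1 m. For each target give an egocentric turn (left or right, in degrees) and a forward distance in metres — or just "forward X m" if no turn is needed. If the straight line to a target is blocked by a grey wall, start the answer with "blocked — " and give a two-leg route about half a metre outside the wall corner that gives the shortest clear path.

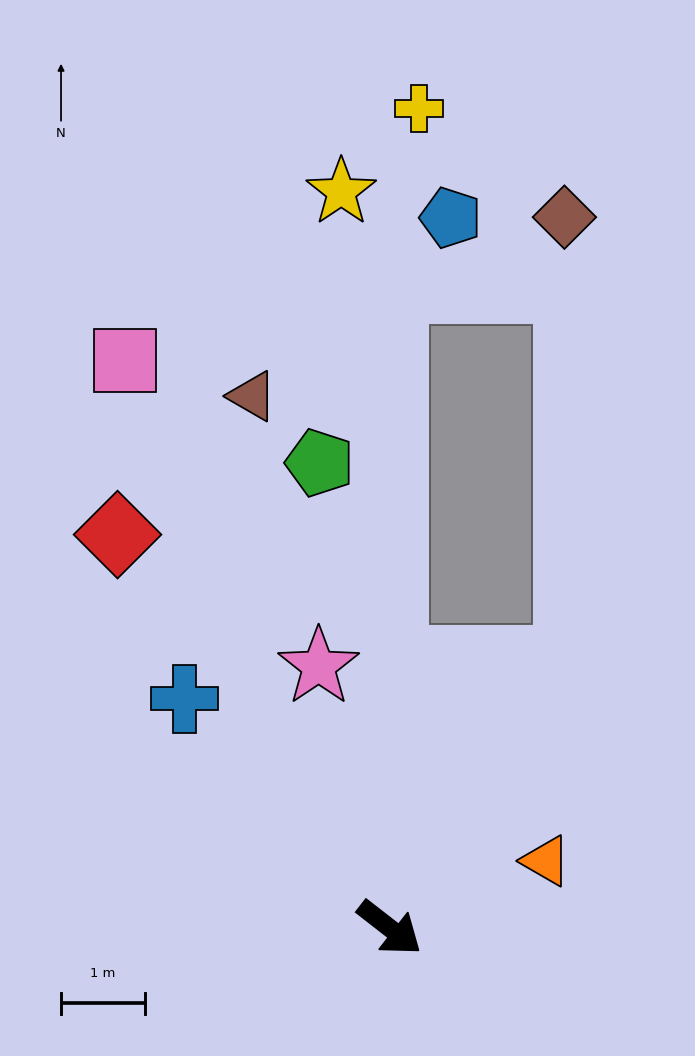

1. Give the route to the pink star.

turn left 143°, forward 3.2 m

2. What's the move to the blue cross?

turn left 170°, forward 3.7 m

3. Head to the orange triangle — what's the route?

turn left 61°, forward 2.0 m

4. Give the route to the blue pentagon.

blocked — turn left 128°, forward 7.6 m, then turn right 41°, forward 1.1 m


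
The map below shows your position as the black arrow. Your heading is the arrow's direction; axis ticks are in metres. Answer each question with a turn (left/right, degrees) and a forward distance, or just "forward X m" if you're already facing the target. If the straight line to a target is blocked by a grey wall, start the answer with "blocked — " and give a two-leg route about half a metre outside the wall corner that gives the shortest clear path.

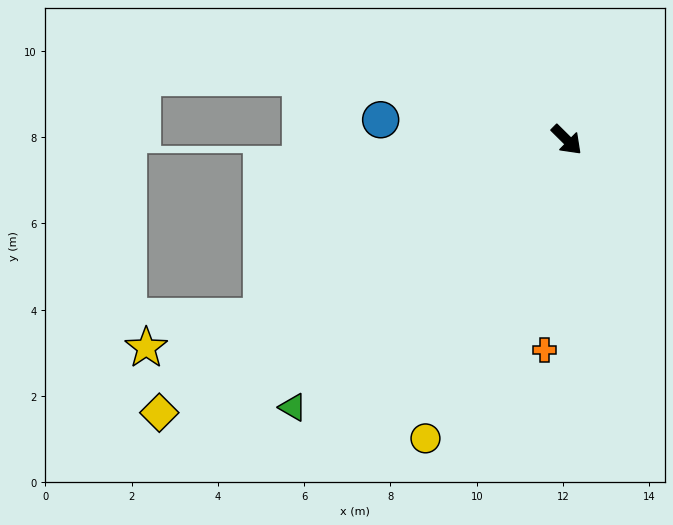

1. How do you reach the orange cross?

turn right 51°, forward 4.9 m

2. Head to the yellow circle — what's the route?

turn right 71°, forward 7.7 m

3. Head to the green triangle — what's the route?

turn right 91°, forward 8.9 m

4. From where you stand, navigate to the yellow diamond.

turn right 101°, forward 11.4 m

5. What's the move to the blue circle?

turn right 141°, forward 4.3 m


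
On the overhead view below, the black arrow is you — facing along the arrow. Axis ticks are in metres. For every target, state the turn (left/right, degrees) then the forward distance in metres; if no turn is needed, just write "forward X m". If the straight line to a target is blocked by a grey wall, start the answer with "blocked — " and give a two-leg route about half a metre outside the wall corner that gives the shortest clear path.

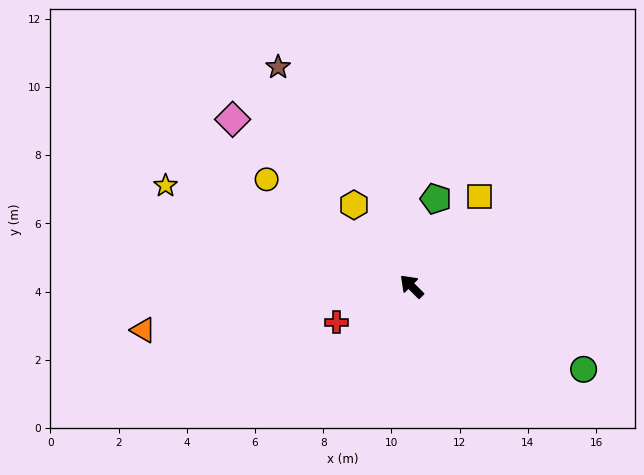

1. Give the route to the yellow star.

turn left 23°, forward 7.8 m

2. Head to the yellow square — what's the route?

turn right 82°, forward 3.3 m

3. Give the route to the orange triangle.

turn left 54°, forward 8.0 m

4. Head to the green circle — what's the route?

turn right 161°, forward 5.6 m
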